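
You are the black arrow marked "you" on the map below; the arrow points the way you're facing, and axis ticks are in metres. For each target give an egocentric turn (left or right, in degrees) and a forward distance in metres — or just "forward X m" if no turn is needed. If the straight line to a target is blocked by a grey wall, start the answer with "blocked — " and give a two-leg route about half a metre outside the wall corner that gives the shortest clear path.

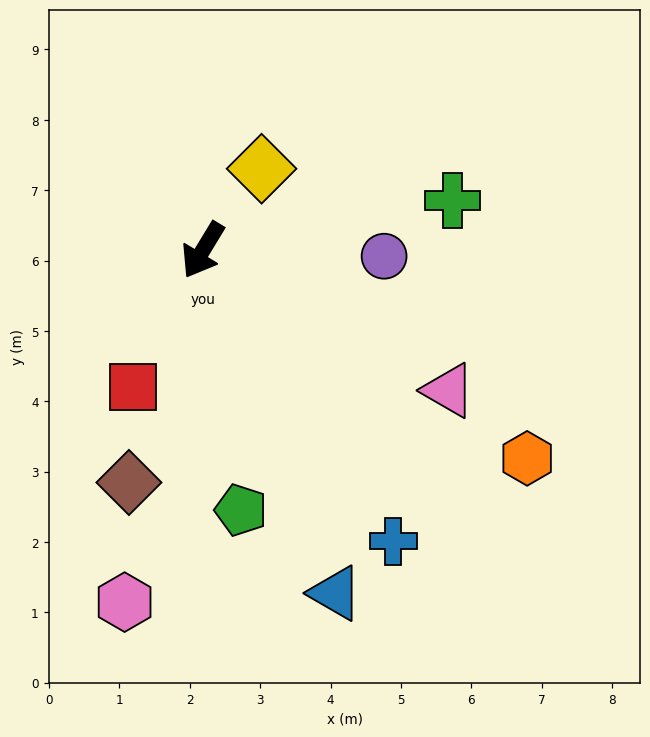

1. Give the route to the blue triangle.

turn left 52°, forward 5.2 m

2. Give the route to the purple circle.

turn left 119°, forward 2.6 m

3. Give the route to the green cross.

turn left 133°, forward 3.6 m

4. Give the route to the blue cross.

turn left 64°, forward 4.9 m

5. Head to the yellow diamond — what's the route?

turn left 176°, forward 1.4 m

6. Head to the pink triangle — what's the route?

turn left 92°, forward 4.0 m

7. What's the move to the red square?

turn left 4°, forward 2.2 m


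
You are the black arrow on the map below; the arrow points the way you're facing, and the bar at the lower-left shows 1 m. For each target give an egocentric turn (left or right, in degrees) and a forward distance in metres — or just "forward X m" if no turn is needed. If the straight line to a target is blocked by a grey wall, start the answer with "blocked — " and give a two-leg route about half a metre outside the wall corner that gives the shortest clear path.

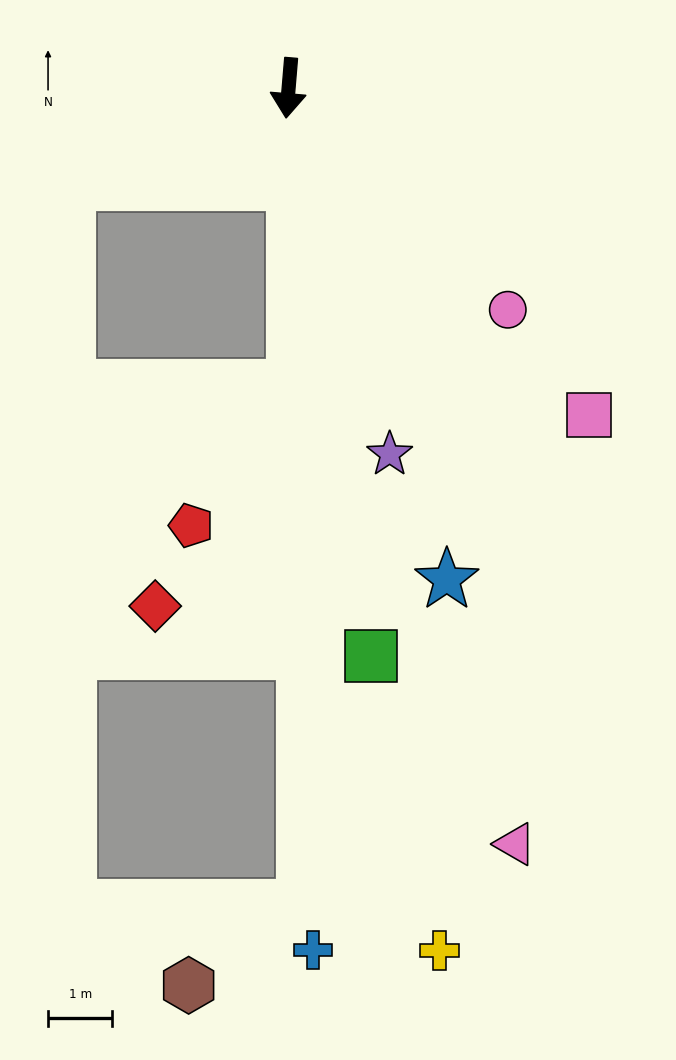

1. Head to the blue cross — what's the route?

turn left 6°, forward 13.4 m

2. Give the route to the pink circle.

turn left 49°, forward 4.9 m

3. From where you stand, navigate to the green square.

turn left 13°, forward 8.9 m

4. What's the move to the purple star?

turn left 20°, forward 5.9 m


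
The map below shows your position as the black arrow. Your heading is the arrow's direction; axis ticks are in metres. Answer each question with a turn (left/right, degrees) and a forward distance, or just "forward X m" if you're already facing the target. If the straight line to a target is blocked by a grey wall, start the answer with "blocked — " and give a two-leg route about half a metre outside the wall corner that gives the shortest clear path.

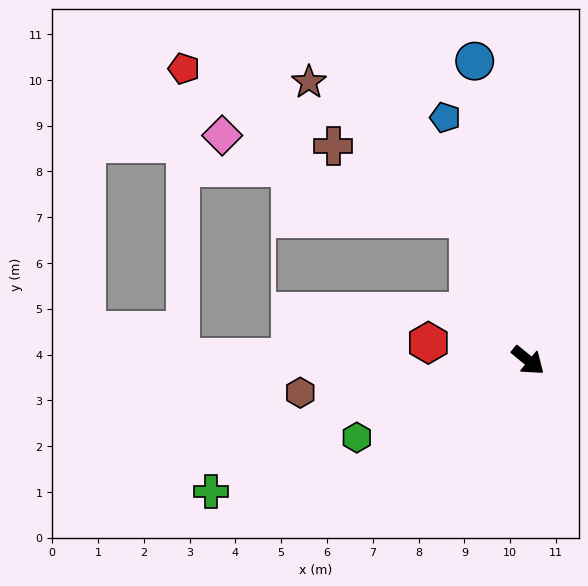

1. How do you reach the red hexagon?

turn right 151°, forward 2.2 m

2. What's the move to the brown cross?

blocked — turn left 152°, forward 3.4 m, then turn left 39°, forward 3.4 m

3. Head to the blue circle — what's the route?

turn left 140°, forward 6.6 m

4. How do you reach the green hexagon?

turn right 116°, forward 4.1 m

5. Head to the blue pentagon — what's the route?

turn left 148°, forward 5.6 m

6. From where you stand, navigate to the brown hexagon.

turn right 132°, forward 5.0 m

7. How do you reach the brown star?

blocked — turn left 152°, forward 3.4 m, then turn left 27°, forward 4.6 m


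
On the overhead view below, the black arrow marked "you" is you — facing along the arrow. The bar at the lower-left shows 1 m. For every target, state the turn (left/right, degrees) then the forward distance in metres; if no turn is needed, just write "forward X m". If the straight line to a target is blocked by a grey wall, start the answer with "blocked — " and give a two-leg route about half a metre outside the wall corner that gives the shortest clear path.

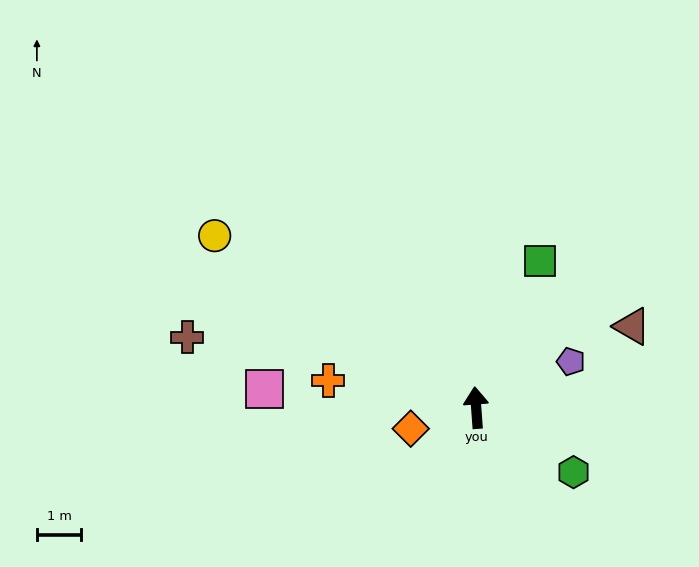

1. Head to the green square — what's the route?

turn right 28°, forward 3.6 m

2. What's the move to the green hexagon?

turn right 128°, forward 2.6 m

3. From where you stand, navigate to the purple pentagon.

turn right 68°, forward 2.4 m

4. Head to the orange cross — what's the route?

turn left 75°, forward 3.4 m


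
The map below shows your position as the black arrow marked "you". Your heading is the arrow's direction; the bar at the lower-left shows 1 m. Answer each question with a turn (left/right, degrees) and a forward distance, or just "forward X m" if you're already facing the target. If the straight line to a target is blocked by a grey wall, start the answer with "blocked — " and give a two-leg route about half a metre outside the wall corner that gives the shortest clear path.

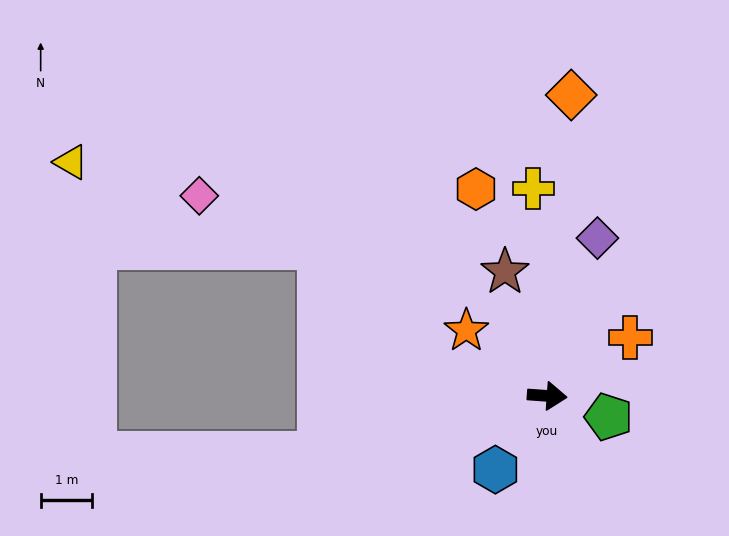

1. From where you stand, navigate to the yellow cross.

turn left 98°, forward 4.0 m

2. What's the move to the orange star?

turn left 145°, forward 2.0 m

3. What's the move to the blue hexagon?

turn right 121°, forward 1.7 m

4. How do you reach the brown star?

turn left 113°, forward 2.5 m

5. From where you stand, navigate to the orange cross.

turn left 39°, forward 2.0 m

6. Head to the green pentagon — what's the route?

turn right 15°, forward 1.3 m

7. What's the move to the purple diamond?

turn left 76°, forward 3.2 m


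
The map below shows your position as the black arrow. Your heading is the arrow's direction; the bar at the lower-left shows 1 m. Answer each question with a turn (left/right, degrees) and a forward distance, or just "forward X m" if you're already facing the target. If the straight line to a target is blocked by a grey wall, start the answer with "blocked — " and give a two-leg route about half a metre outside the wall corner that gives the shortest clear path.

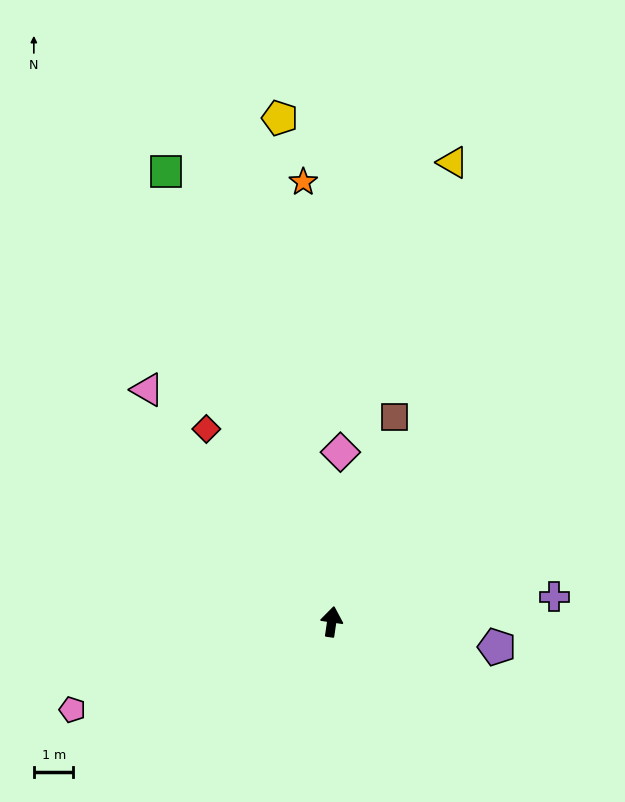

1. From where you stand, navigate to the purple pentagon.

turn right 90°, forward 4.2 m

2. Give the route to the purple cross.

turn right 75°, forward 5.7 m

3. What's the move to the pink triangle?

turn left 47°, forward 7.5 m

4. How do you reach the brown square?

turn right 9°, forward 5.4 m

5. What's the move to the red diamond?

turn left 41°, forward 5.8 m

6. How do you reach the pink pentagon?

turn left 117°, forward 6.9 m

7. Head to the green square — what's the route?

turn left 29°, forward 12.1 m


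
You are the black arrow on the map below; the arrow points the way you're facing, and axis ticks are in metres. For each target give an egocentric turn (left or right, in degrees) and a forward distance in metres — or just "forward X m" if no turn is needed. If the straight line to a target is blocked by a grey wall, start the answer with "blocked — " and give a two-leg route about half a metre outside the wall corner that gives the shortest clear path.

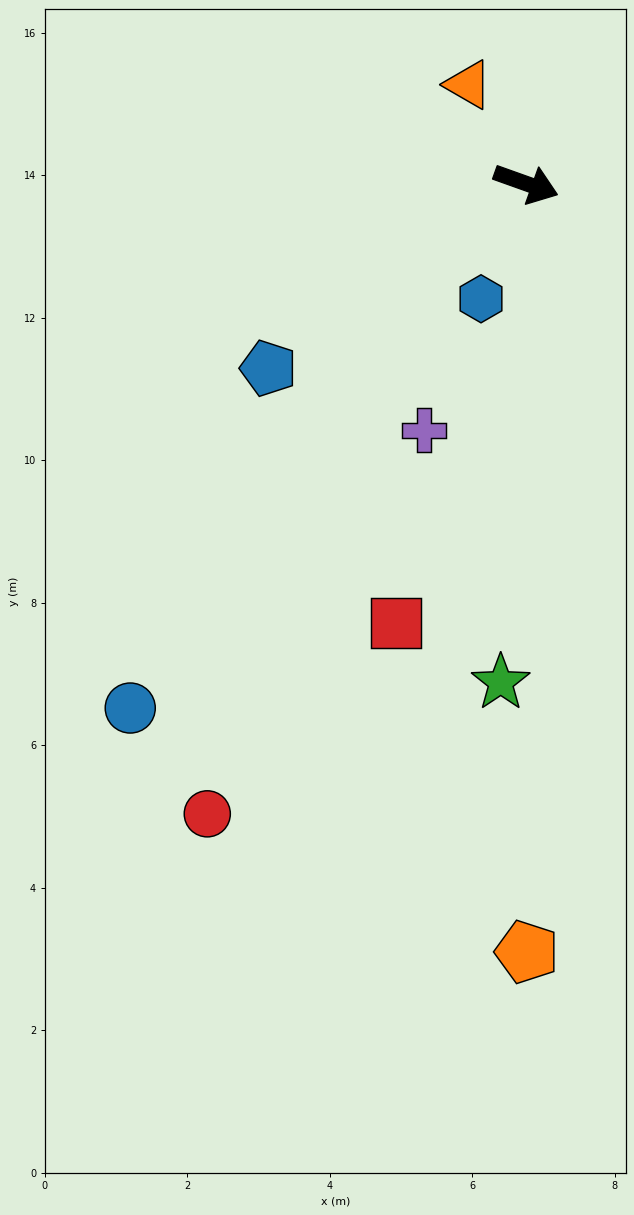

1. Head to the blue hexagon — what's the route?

turn right 92°, forward 1.7 m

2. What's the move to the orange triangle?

turn left 140°, forward 1.6 m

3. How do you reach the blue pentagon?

turn right 125°, forward 4.5 m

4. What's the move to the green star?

turn right 73°, forward 7.0 m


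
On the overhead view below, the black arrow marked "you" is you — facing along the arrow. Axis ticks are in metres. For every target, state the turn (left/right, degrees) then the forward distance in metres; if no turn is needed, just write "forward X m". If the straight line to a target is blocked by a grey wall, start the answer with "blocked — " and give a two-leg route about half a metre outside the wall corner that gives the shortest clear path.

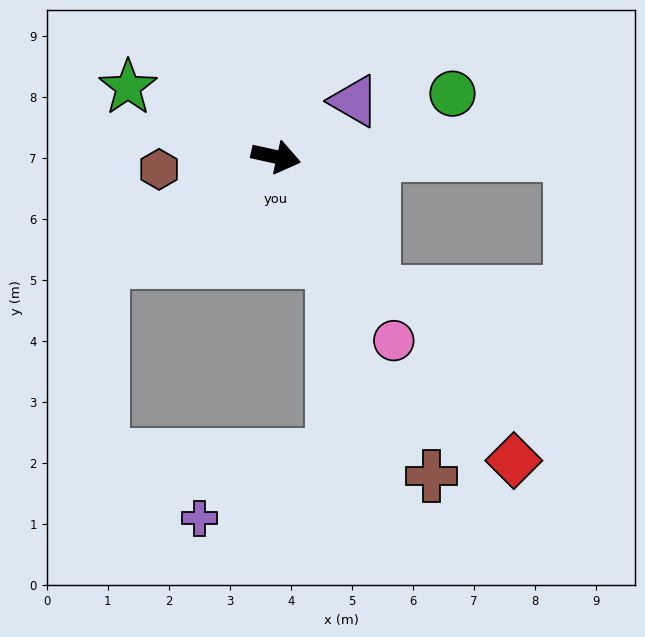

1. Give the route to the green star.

turn left 167°, forward 2.7 m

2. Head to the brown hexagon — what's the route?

turn right 161°, forward 1.9 m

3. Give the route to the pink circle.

turn right 45°, forward 3.6 m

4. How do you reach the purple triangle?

turn left 48°, forward 1.6 m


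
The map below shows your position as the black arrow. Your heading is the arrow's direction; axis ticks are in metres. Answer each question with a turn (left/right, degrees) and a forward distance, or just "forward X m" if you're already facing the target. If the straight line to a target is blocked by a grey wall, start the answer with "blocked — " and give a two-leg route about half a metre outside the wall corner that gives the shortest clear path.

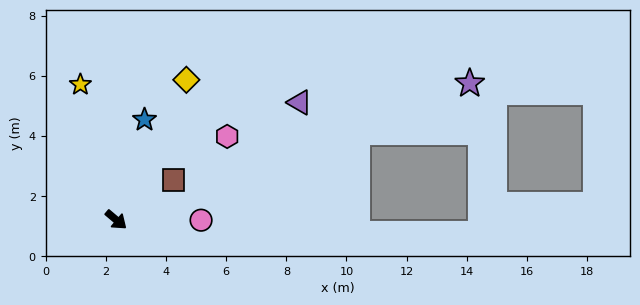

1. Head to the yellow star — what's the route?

turn left 145°, forward 4.6 m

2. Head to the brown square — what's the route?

turn left 75°, forward 2.3 m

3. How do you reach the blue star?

turn left 114°, forward 3.5 m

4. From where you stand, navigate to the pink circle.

turn left 40°, forward 2.8 m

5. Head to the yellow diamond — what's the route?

turn left 104°, forward 5.2 m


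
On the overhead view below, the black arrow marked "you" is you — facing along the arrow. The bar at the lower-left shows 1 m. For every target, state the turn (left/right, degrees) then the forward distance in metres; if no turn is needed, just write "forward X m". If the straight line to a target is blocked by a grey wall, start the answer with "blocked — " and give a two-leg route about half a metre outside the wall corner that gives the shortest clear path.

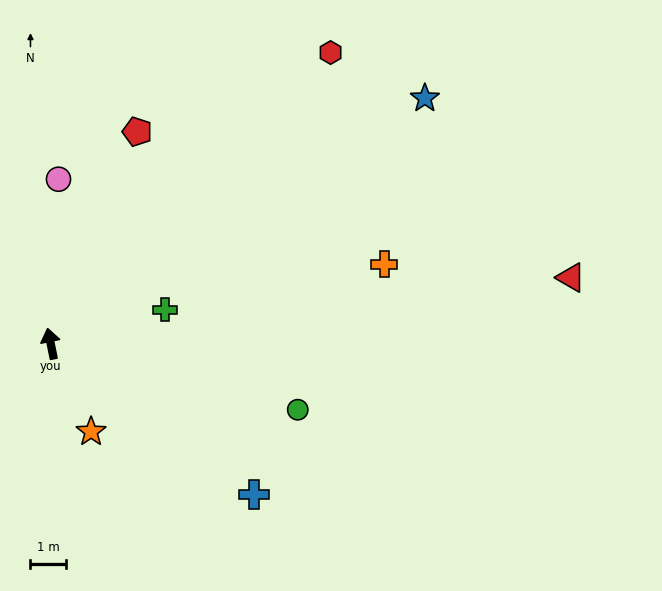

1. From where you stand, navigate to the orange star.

turn right 167°, forward 2.8 m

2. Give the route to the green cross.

turn right 85°, forward 3.4 m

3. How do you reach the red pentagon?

turn right 34°, forward 6.5 m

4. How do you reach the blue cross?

turn right 138°, forward 7.2 m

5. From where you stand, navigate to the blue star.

turn right 68°, forward 12.8 m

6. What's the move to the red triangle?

turn right 94°, forward 15.0 m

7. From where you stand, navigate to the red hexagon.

turn right 55°, forward 11.5 m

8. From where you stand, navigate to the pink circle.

turn right 14°, forward 4.7 m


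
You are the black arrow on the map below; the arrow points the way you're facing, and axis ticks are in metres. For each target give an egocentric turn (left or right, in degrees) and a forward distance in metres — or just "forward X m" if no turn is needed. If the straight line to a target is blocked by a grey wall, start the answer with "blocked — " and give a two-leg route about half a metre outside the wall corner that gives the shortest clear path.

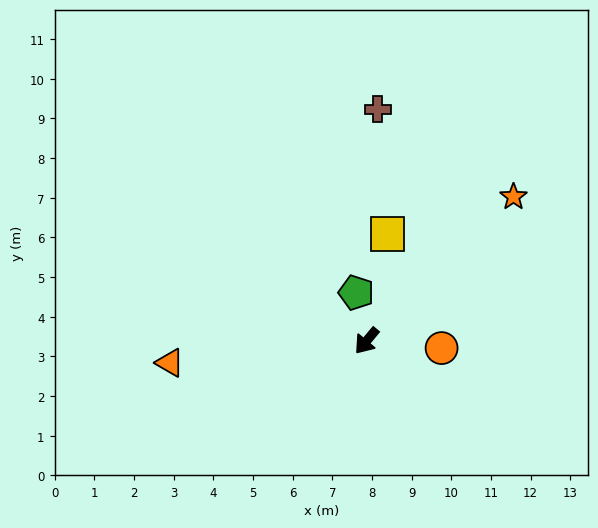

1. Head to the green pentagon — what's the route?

turn right 128°, forward 1.2 m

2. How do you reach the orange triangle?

turn right 44°, forward 5.0 m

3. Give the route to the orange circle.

turn left 124°, forward 1.9 m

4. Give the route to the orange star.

turn left 174°, forward 5.2 m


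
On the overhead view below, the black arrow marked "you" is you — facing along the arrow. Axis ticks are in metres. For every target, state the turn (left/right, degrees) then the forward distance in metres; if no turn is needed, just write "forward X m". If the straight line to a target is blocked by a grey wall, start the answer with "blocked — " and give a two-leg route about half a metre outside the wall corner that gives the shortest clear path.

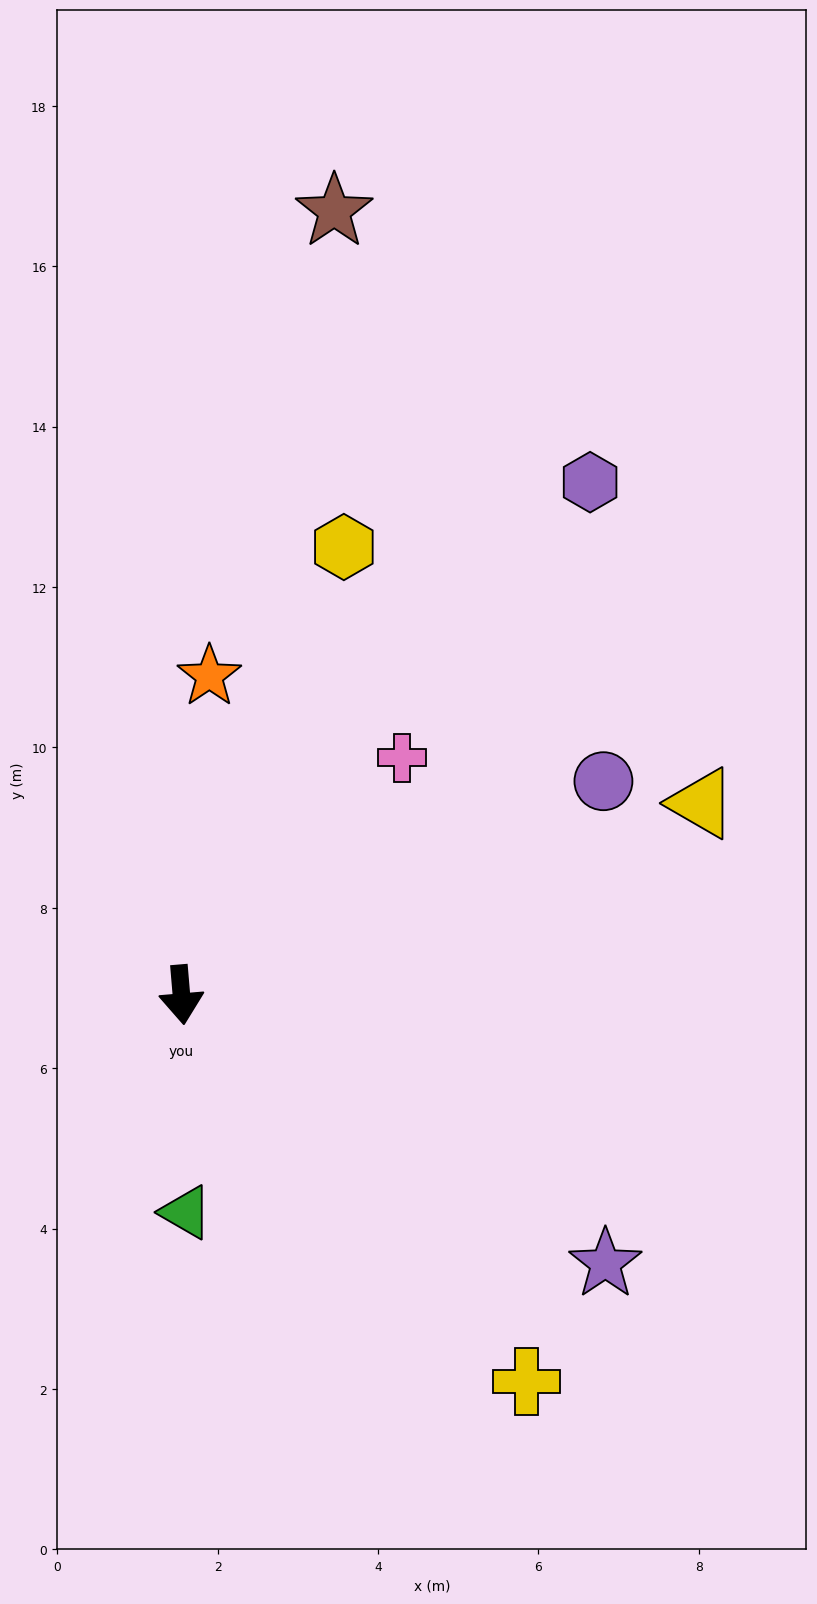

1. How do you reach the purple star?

turn left 53°, forward 6.3 m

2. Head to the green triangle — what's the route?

turn right 4°, forward 2.7 m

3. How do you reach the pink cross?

turn left 132°, forward 4.0 m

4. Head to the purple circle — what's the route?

turn left 112°, forward 5.9 m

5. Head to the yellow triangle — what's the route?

turn left 105°, forward 6.9 m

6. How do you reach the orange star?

turn left 170°, forward 4.0 m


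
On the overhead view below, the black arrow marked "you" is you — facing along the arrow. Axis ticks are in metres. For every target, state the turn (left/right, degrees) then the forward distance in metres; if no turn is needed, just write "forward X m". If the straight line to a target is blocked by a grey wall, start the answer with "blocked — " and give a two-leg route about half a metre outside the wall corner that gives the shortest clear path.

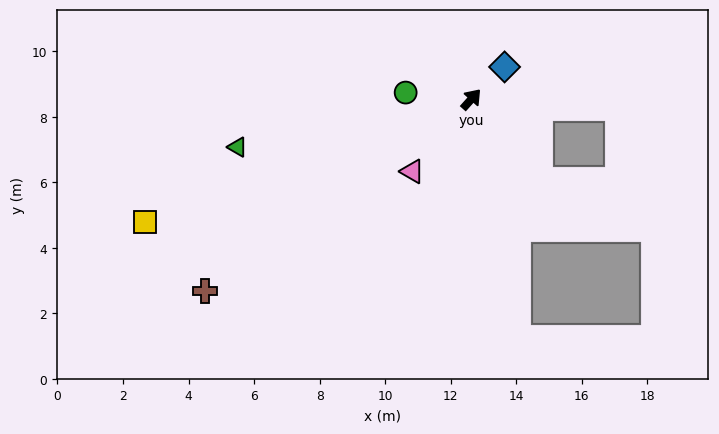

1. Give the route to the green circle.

turn left 126°, forward 2.0 m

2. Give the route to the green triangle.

turn left 143°, forward 7.3 m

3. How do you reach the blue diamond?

turn right 4°, forward 1.4 m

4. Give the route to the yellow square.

turn left 152°, forward 10.6 m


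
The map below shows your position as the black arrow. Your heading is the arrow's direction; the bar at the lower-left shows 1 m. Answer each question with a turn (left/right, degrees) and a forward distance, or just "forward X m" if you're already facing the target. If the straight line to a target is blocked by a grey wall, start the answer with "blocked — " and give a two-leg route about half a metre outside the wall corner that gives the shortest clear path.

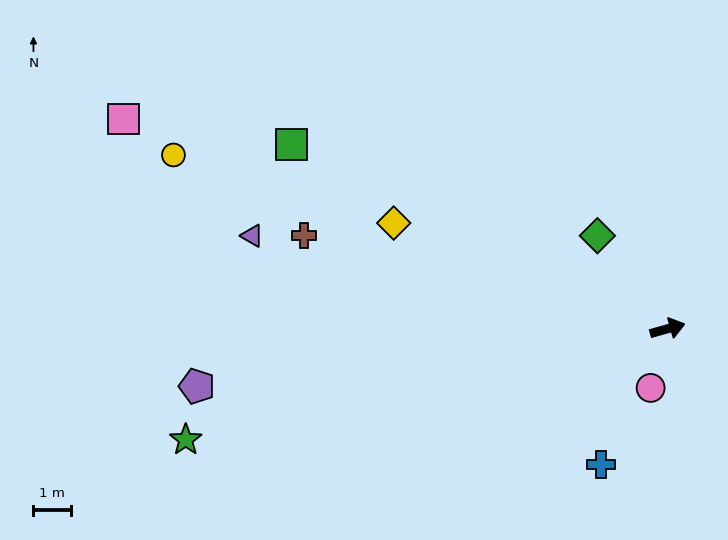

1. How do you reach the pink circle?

turn right 122°, forward 1.6 m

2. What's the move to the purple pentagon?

turn left 171°, forward 12.6 m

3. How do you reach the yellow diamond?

turn left 143°, forward 7.8 m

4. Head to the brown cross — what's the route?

turn left 150°, forward 9.9 m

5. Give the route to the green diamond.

turn left 111°, forward 3.1 m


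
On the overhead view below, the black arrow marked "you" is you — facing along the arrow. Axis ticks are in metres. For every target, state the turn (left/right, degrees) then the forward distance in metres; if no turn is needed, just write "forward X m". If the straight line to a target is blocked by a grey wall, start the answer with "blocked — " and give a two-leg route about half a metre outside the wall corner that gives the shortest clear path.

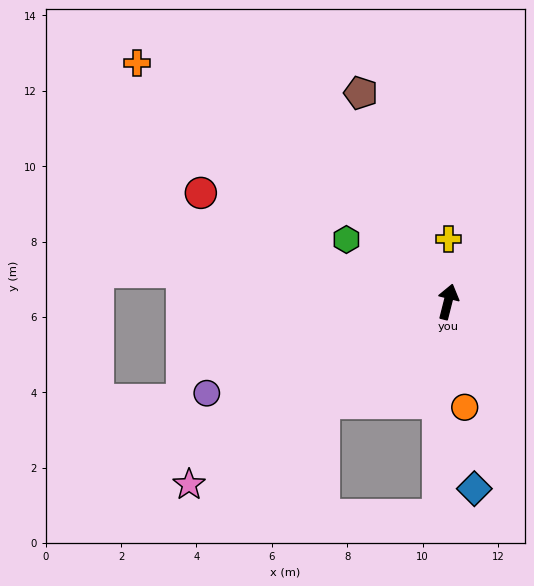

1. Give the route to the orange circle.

turn right 157°, forward 2.8 m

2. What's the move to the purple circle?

turn left 125°, forward 6.8 m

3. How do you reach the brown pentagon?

turn left 37°, forward 6.0 m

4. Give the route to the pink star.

turn left 139°, forward 8.4 m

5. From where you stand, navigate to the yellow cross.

turn left 14°, forward 1.7 m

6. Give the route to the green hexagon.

turn left 73°, forward 3.2 m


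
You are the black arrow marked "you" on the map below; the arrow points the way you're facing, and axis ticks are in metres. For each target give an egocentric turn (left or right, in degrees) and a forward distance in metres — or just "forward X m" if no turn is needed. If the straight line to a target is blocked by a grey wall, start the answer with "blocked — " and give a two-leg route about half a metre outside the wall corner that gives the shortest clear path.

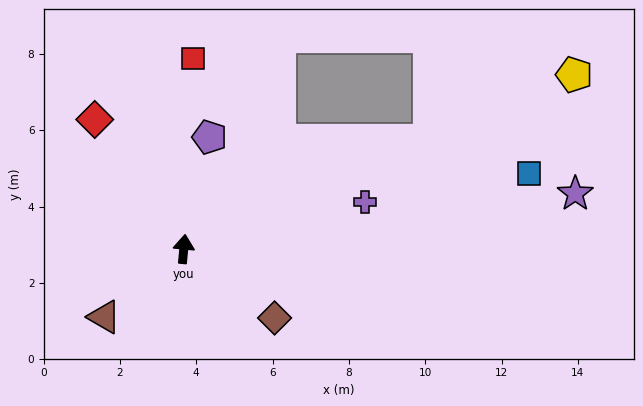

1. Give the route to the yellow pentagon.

turn right 61°, forward 11.2 m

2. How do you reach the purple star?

turn right 77°, forward 10.4 m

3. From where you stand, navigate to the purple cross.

turn right 70°, forward 4.9 m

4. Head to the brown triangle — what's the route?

turn left 136°, forward 2.7 m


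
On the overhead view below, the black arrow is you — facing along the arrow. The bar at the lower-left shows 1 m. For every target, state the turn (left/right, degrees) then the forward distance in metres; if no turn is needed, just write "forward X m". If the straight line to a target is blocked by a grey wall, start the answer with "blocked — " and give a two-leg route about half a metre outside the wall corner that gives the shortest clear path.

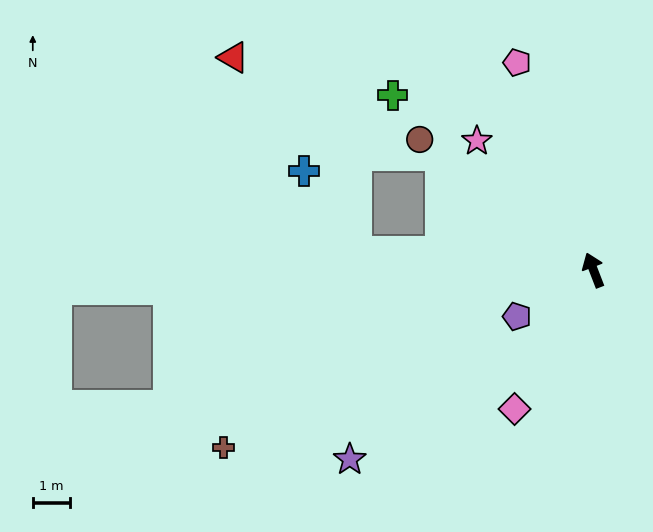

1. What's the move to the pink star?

turn left 21°, forward 4.6 m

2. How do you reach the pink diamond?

turn left 129°, forward 4.2 m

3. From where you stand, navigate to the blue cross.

blocked — turn left 65°, forward 6.3 m, then turn right 53°, forward 2.6 m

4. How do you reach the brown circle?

turn left 32°, forward 5.8 m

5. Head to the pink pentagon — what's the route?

forward 5.9 m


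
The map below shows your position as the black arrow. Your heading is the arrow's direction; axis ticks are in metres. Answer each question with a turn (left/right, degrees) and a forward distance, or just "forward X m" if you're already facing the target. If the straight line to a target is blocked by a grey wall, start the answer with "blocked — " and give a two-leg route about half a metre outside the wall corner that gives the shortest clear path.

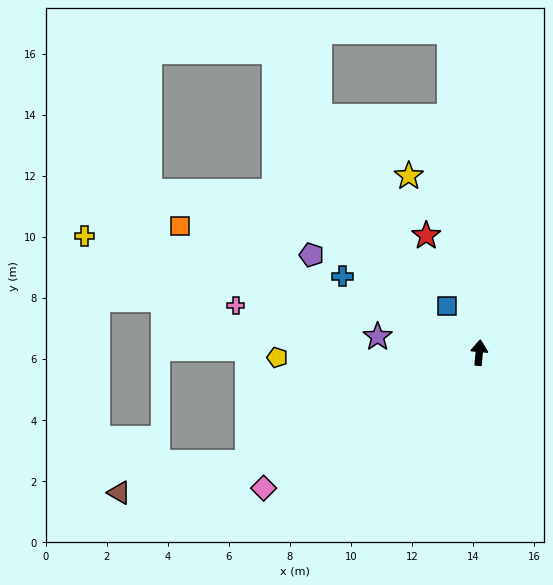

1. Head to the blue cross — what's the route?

turn left 66°, forward 5.1 m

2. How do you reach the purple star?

turn left 86°, forward 3.4 m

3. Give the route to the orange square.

turn left 72°, forward 10.6 m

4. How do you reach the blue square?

turn left 40°, forward 1.9 m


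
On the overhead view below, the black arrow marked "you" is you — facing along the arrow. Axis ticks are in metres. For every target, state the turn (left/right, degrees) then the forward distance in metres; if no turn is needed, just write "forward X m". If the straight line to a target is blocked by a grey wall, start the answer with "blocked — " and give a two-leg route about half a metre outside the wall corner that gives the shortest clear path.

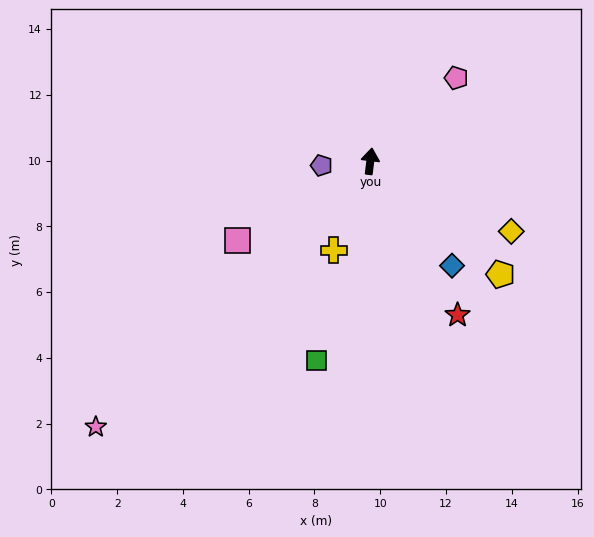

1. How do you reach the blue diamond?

turn right 135°, forward 4.0 m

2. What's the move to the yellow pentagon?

turn right 124°, forward 5.2 m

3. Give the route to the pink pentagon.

turn right 39°, forward 3.6 m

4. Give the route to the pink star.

turn left 141°, forward 11.6 m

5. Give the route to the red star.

turn right 143°, forward 5.4 m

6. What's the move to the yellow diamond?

turn right 109°, forward 4.8 m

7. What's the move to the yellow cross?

turn left 165°, forward 2.9 m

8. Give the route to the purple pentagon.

turn left 102°, forward 1.5 m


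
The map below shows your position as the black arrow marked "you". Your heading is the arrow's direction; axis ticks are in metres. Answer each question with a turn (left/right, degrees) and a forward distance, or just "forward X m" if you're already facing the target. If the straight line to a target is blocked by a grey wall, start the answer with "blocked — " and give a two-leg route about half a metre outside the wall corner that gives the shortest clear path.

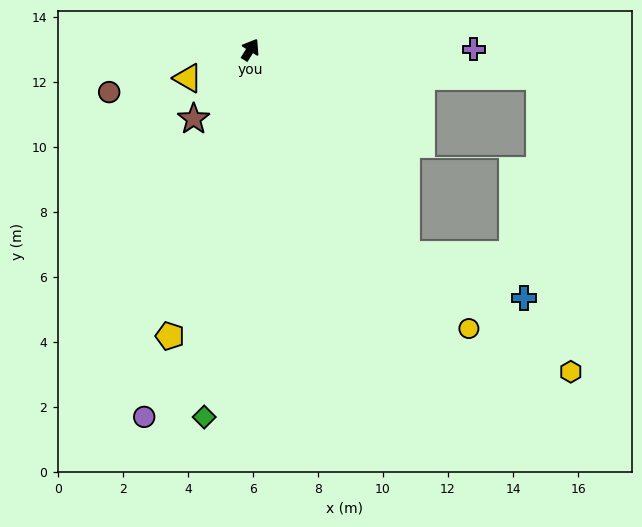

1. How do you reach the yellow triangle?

turn left 146°, forward 2.1 m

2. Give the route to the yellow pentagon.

turn right 164°, forward 9.2 m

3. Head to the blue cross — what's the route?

blocked — turn right 111°, forward 7.9 m, then turn left 32°, forward 3.9 m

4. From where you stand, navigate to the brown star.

turn left 173°, forward 2.8 m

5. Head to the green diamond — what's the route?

turn right 155°, forward 11.4 m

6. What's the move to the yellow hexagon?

blocked — turn right 111°, forward 7.9 m, then turn left 17°, forward 6.2 m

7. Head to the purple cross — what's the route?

turn right 58°, forward 6.9 m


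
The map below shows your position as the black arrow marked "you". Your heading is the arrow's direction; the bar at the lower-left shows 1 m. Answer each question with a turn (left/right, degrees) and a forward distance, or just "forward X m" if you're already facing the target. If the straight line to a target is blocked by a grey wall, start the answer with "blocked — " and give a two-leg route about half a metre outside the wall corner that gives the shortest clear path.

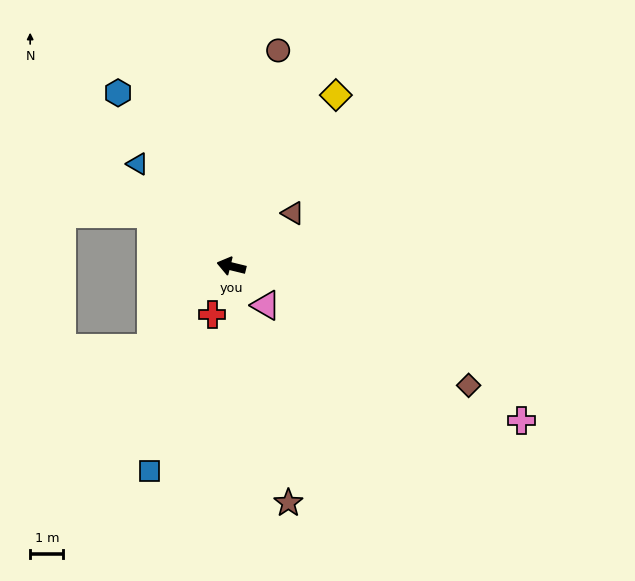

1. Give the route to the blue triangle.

turn right 34°, forward 4.2 m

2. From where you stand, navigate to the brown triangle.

turn right 125°, forward 2.4 m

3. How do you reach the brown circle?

turn right 88°, forward 6.6 m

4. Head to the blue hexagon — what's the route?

turn right 43°, forward 6.2 m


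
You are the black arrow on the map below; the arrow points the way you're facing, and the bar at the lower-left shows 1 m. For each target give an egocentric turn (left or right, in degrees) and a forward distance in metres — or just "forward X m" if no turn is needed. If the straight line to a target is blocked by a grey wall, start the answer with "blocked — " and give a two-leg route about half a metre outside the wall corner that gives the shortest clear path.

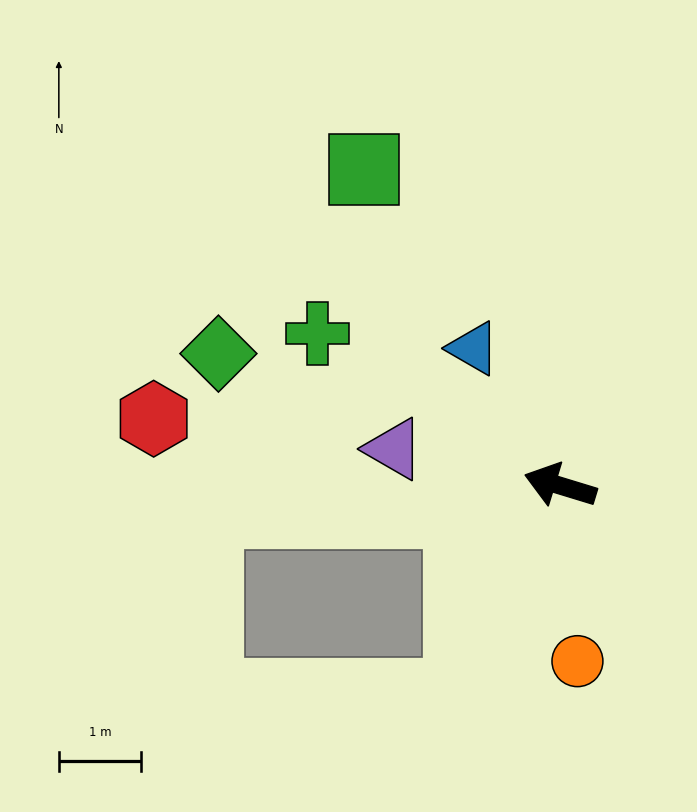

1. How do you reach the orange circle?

turn left 113°, forward 2.1 m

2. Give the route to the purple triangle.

turn left 5°, forward 2.1 m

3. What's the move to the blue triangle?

turn right 41°, forward 2.0 m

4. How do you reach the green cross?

turn right 15°, forward 3.5 m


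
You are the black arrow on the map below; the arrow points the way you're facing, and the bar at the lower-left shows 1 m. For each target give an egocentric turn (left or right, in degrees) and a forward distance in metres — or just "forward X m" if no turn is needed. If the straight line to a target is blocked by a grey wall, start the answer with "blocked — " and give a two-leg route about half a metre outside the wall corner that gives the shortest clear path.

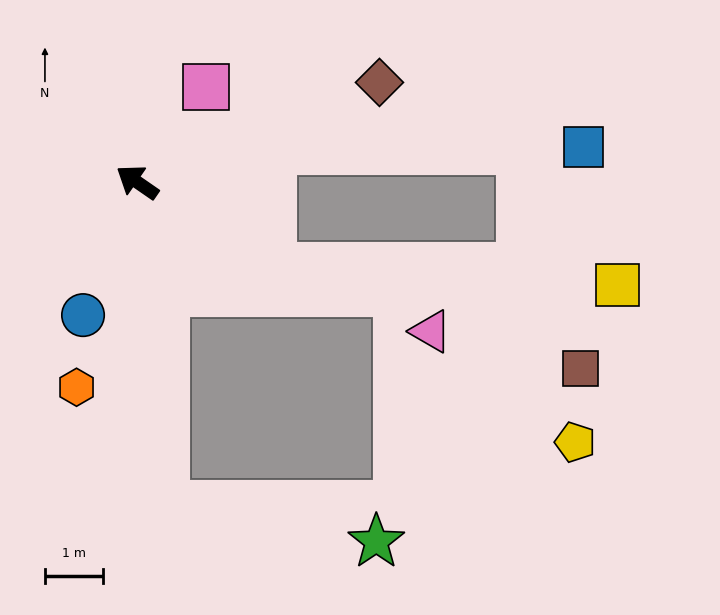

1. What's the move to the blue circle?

turn left 102°, forward 2.5 m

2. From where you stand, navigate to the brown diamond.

turn right 123°, forward 4.5 m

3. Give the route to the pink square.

turn right 91°, forward 2.0 m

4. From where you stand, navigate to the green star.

blocked — turn left 130°, forward 5.6 m, then turn left 75°, forward 3.7 m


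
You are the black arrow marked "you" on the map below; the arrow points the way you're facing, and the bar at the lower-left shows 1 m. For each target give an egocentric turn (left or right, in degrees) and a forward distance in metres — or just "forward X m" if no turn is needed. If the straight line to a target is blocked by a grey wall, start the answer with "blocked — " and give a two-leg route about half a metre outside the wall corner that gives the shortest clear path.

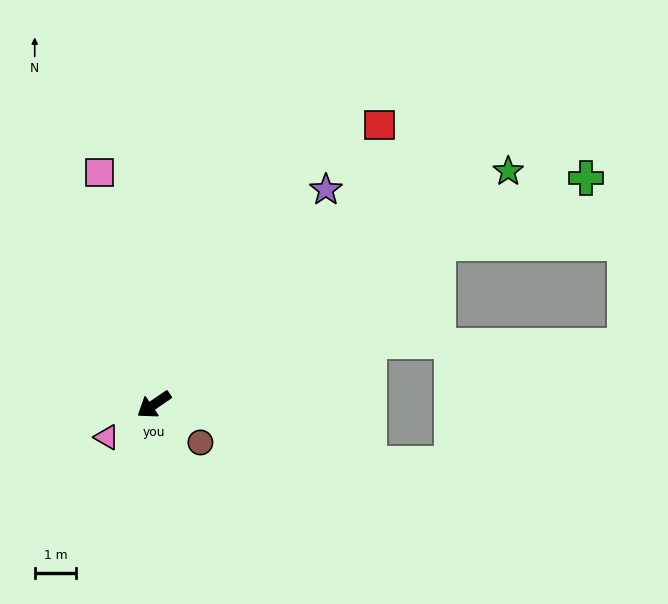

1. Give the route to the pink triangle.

forward 1.4 m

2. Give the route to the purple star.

turn right 163°, forward 6.6 m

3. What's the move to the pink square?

turn right 111°, forward 5.8 m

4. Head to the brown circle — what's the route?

turn left 106°, forward 1.4 m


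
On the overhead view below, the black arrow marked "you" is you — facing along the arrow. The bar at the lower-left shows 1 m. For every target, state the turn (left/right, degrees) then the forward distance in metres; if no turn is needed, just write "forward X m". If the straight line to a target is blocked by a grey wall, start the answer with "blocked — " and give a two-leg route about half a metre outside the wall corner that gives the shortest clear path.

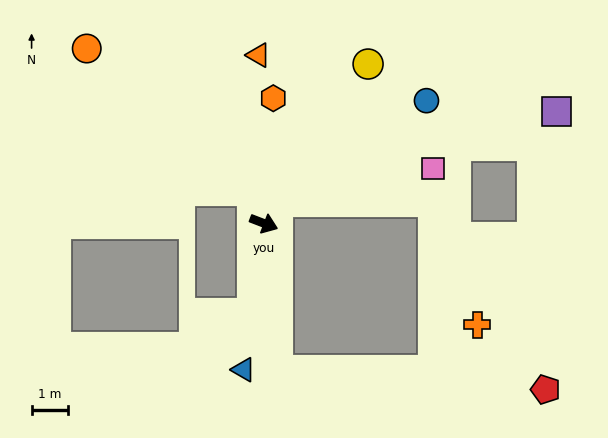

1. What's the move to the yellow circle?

turn left 78°, forward 5.2 m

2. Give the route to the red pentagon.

blocked — turn right 64°, forward 4.1 m, then turn left 81°, forward 7.4 m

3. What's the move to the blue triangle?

turn right 77°, forward 4.1 m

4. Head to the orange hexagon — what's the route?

turn left 107°, forward 3.4 m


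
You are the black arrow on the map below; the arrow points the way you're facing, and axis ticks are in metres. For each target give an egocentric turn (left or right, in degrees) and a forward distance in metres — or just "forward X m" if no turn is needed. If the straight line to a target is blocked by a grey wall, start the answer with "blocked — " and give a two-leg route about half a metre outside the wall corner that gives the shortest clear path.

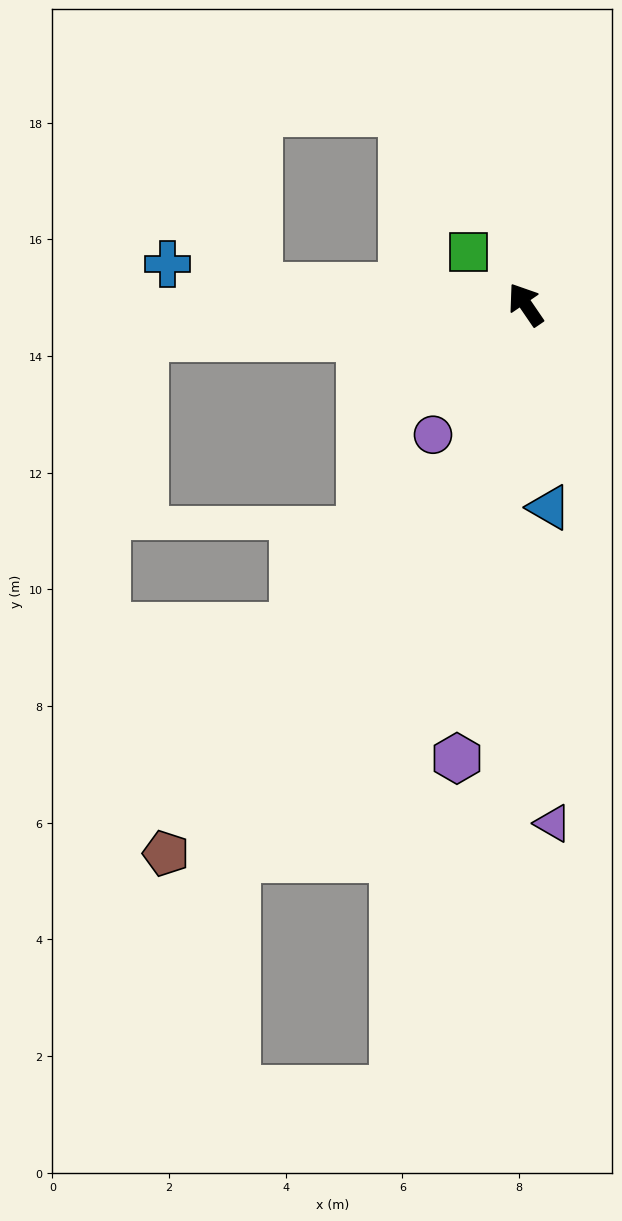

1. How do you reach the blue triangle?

turn left 152°, forward 3.5 m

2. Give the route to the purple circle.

turn left 110°, forward 2.7 m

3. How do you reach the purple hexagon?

turn left 137°, forward 7.9 m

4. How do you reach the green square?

turn left 13°, forward 1.3 m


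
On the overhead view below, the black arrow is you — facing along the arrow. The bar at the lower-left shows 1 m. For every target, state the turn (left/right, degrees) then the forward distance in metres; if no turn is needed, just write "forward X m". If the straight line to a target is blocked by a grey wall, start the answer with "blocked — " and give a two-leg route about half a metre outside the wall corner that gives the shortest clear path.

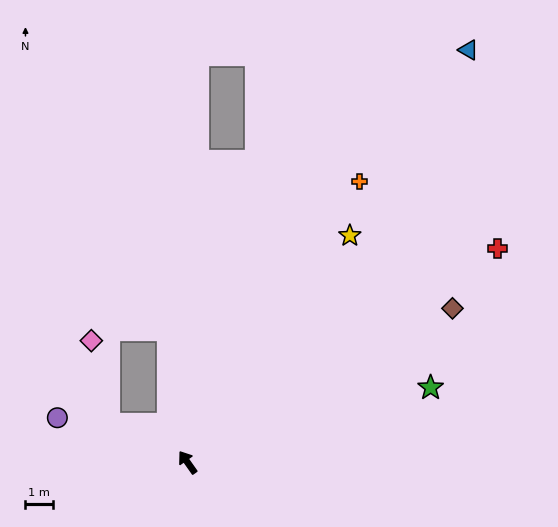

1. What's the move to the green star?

turn right 108°, forward 9.3 m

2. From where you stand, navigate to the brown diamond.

turn right 95°, forward 11.2 m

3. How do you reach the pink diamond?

blocked — turn left 29°, forward 3.2 m, then turn right 53°, forward 3.1 m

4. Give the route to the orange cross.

turn right 67°, forward 12.1 m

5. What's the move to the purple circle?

turn left 36°, forward 5.0 m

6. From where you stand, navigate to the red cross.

turn right 91°, forward 13.8 m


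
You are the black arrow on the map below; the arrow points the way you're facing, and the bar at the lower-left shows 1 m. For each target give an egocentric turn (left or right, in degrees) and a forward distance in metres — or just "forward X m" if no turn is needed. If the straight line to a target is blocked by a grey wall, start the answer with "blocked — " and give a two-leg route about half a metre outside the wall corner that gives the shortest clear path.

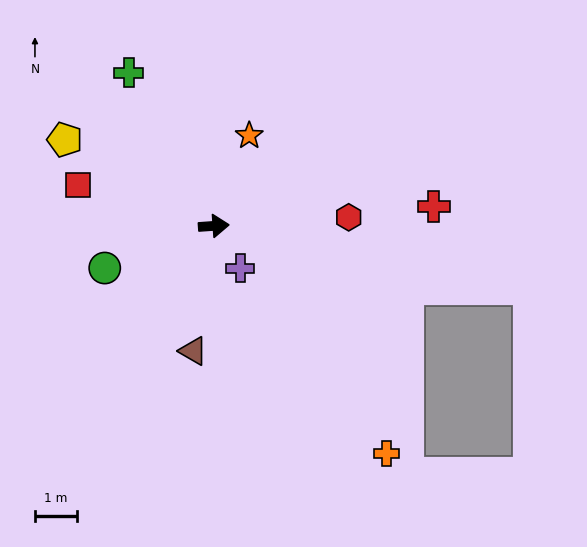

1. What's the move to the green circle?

turn right 163°, forward 2.8 m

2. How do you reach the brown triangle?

turn right 103°, forward 3.0 m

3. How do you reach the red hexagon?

forward 3.2 m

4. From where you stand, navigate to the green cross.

turn left 115°, forward 4.2 m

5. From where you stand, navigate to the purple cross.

turn right 62°, forward 1.2 m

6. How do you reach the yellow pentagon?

turn left 146°, forward 4.1 m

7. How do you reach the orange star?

turn left 65°, forward 2.3 m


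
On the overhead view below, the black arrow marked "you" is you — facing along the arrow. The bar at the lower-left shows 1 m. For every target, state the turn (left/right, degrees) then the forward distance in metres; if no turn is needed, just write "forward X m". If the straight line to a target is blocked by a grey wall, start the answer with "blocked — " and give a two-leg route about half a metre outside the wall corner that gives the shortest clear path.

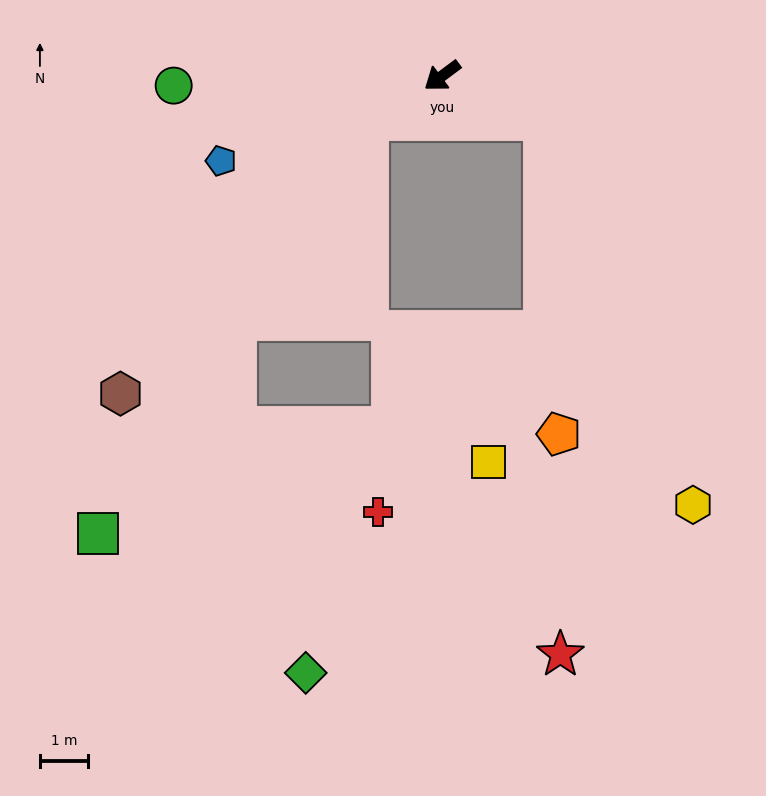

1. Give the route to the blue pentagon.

turn right 16°, forward 4.9 m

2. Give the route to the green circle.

turn right 35°, forward 5.6 m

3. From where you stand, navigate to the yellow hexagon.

blocked — turn left 120°, forward 2.3 m, then turn right 45°, forward 8.6 m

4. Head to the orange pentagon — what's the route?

blocked — turn left 120°, forward 2.3 m, then turn right 64°, forward 6.5 m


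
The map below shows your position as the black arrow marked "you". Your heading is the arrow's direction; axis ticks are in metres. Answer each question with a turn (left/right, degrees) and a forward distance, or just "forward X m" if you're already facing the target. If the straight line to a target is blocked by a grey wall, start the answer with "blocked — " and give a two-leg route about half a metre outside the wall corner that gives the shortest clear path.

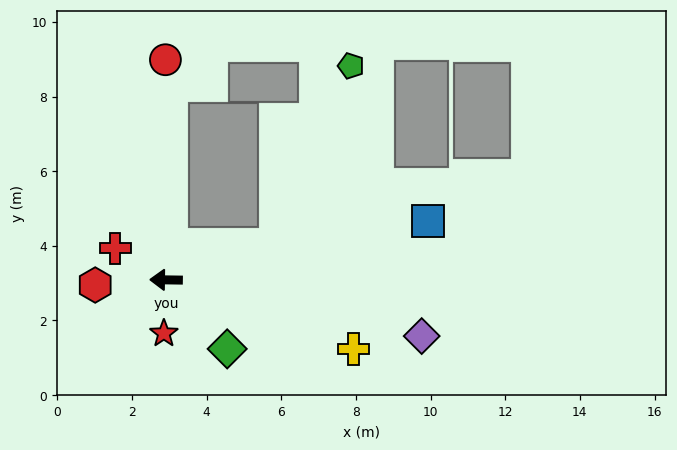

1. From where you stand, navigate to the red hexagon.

turn left 5°, forward 1.9 m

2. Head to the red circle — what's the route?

turn right 89°, forward 5.9 m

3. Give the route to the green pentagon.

blocked — turn right 161°, forward 3.1 m, then turn left 49°, forward 5.2 m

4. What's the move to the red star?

turn left 89°, forward 1.4 m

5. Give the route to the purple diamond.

turn left 168°, forward 7.0 m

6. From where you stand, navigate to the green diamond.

turn left 132°, forward 2.5 m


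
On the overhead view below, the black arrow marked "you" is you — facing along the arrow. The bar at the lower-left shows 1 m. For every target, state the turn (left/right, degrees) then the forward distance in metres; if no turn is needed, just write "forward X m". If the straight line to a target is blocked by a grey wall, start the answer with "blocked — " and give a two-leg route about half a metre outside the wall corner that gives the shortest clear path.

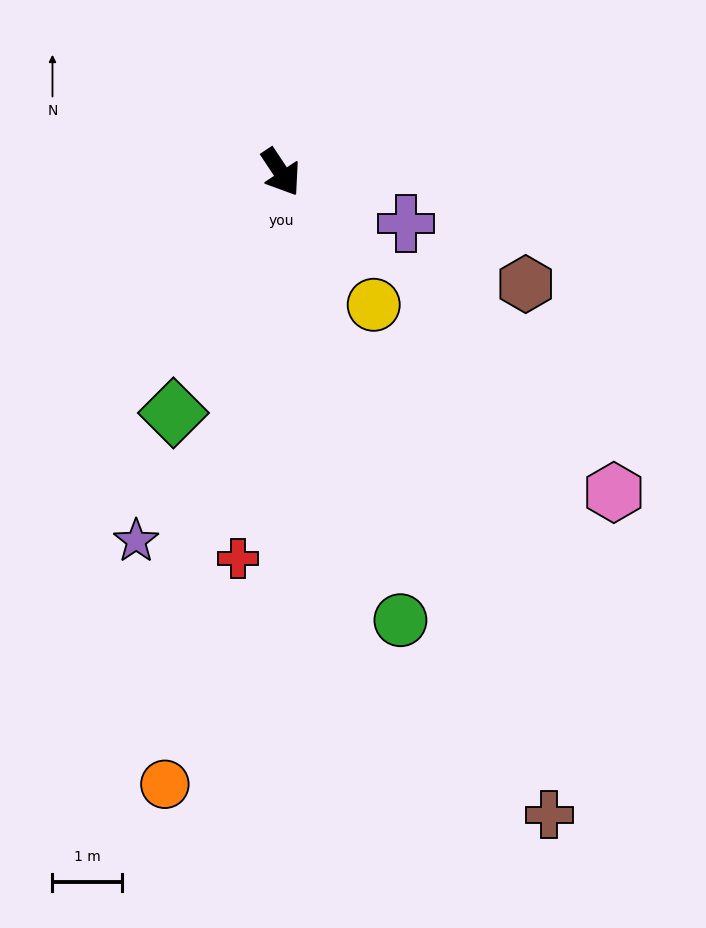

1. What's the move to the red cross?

turn right 40°, forward 5.6 m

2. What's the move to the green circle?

turn right 19°, forward 6.7 m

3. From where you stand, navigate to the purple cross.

turn left 34°, forward 2.0 m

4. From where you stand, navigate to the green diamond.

turn right 58°, forward 3.8 m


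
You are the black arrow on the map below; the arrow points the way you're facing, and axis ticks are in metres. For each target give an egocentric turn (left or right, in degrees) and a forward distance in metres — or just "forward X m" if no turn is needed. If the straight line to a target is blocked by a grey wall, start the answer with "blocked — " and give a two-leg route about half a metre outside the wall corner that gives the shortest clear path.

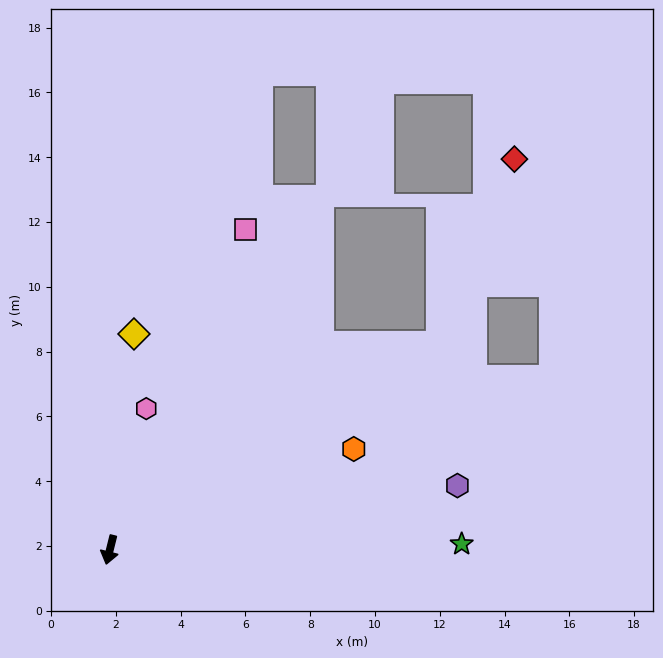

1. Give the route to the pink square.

turn left 171°, forward 10.8 m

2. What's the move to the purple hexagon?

turn left 114°, forward 10.9 m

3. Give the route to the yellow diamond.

turn right 172°, forward 6.7 m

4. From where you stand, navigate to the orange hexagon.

turn left 126°, forward 8.2 m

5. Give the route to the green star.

turn left 105°, forward 10.9 m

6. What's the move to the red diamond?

blocked — turn left 136°, forward 12.0 m, then turn left 36°, forward 6.2 m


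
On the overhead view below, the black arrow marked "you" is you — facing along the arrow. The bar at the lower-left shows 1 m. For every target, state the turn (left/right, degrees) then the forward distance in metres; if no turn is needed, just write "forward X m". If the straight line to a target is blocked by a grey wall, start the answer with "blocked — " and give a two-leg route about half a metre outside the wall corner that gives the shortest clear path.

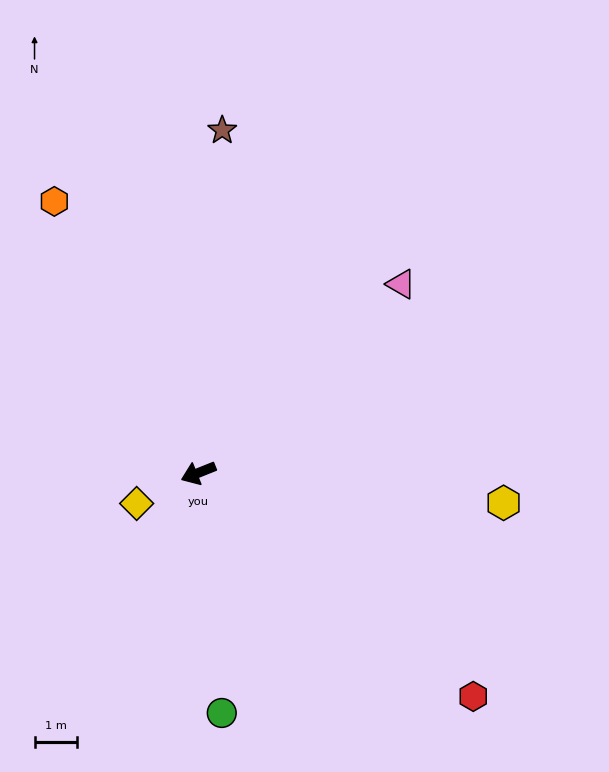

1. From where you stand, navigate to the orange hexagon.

turn right 84°, forward 7.2 m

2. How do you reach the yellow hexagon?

turn left 153°, forward 7.2 m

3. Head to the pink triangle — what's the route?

turn right 159°, forward 6.5 m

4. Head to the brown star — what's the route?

turn right 116°, forward 8.1 m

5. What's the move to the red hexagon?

turn left 119°, forward 8.3 m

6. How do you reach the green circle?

turn left 74°, forward 5.7 m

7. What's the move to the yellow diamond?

turn left 5°, forward 1.6 m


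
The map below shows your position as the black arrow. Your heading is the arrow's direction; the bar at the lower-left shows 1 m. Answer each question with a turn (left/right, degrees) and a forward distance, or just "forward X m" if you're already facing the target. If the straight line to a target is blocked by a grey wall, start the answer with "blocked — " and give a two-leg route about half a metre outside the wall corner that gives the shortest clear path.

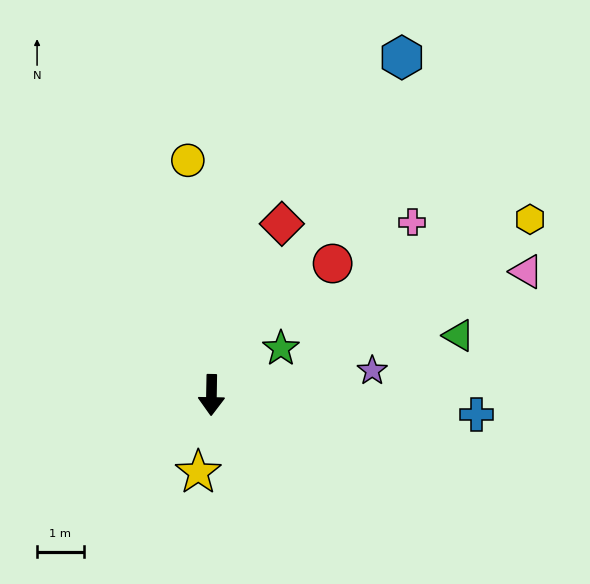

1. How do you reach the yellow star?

turn right 9°, forward 1.7 m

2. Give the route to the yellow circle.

turn right 173°, forward 5.1 m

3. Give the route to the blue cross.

turn left 87°, forward 5.7 m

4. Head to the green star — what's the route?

turn left 125°, forward 1.8 m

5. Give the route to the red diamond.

turn left 159°, forward 4.0 m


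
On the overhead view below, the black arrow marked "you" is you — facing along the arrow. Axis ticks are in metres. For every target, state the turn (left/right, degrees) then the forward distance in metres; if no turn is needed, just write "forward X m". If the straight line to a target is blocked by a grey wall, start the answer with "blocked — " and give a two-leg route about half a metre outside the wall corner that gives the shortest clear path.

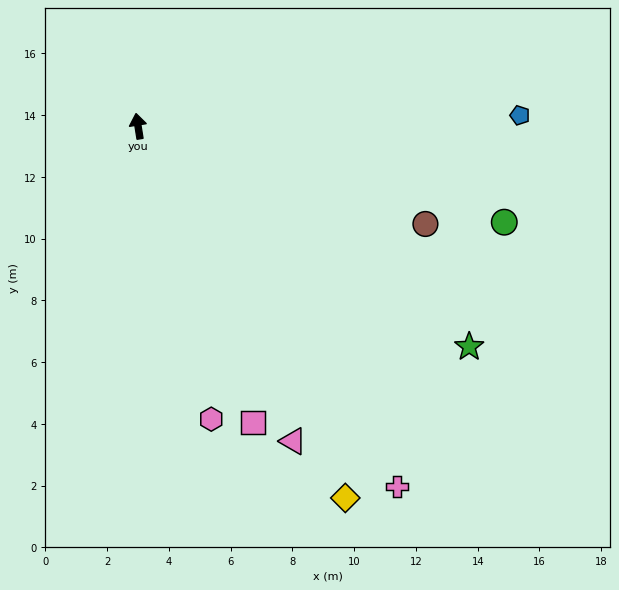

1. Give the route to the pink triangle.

turn right 163°, forward 11.4 m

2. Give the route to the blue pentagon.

turn right 97°, forward 12.4 m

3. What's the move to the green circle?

turn right 114°, forward 12.3 m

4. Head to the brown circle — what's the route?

turn right 118°, forward 9.8 m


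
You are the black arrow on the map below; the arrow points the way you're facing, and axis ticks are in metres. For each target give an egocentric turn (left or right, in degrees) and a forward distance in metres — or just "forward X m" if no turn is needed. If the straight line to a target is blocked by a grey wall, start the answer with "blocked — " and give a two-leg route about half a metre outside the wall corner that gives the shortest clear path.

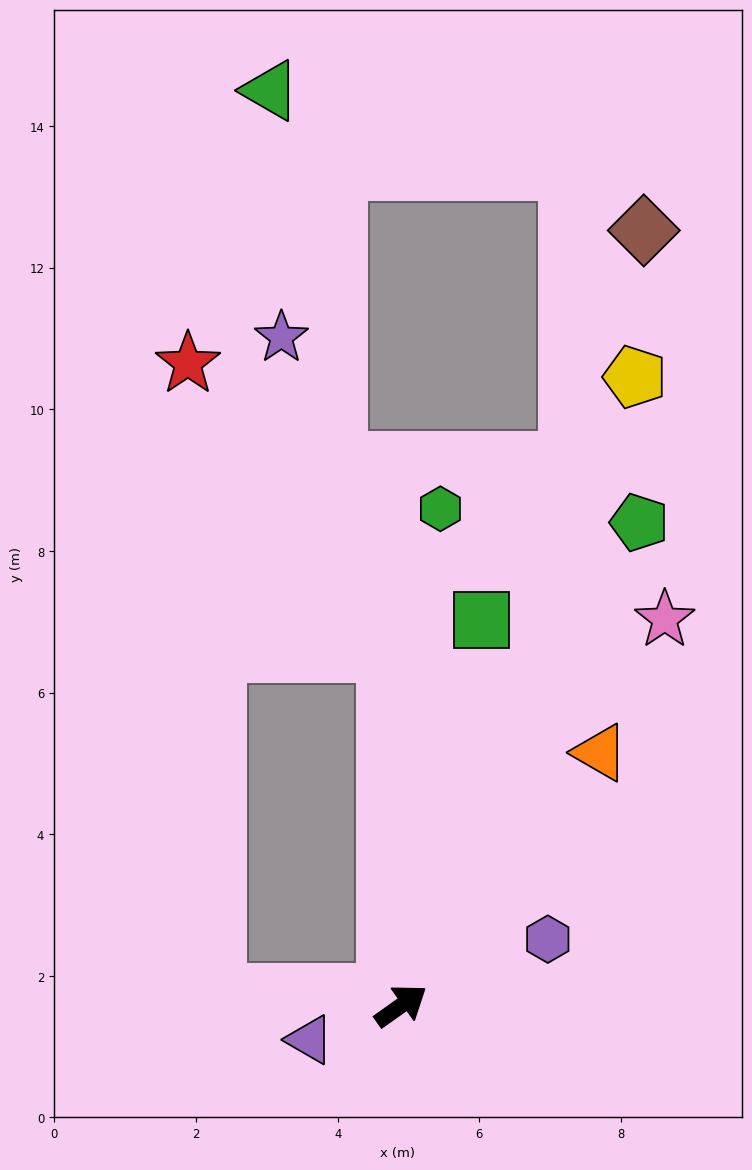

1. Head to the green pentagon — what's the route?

turn left 28°, forward 7.6 m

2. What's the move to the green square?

turn left 43°, forward 5.6 m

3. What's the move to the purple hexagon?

turn right 11°, forward 2.3 m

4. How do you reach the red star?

blocked — turn left 57°, forward 5.0 m, then turn left 32°, forward 4.9 m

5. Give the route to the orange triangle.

turn left 16°, forward 4.5 m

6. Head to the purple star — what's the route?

blocked — turn left 57°, forward 5.0 m, then turn left 16°, forward 4.7 m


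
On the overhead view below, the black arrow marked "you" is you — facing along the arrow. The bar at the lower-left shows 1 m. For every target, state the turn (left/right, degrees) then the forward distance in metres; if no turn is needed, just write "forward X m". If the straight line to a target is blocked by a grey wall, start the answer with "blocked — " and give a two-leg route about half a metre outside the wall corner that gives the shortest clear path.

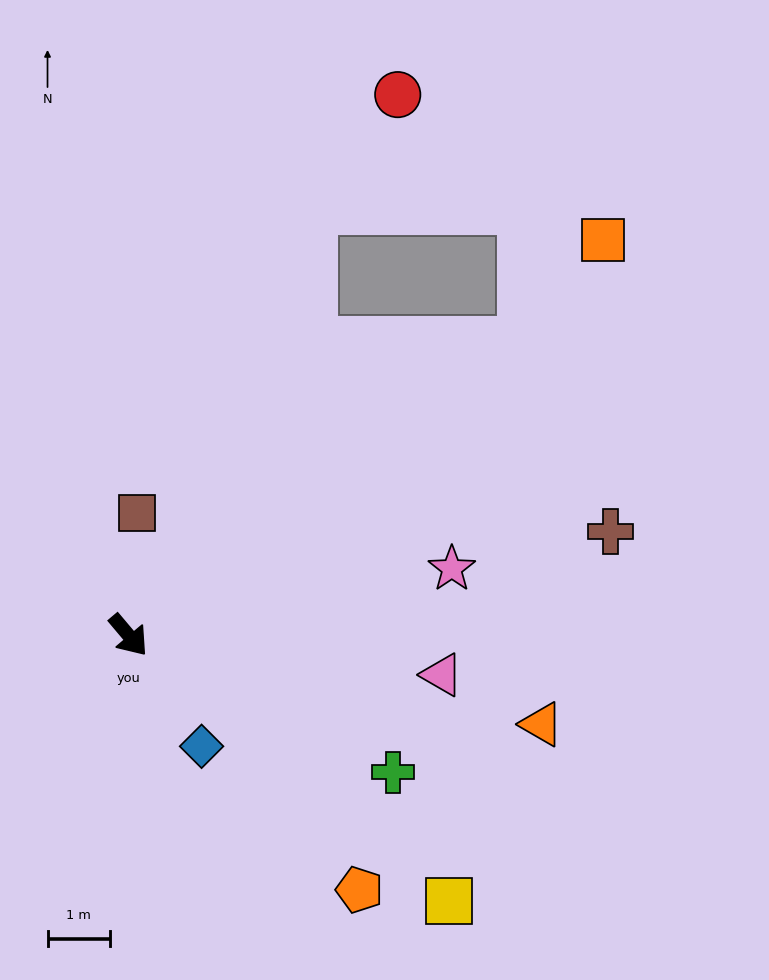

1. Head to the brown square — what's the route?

turn left 136°, forward 2.0 m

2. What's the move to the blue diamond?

turn right 7°, forward 2.1 m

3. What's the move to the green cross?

turn left 22°, forward 4.8 m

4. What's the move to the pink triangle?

turn left 43°, forward 5.1 m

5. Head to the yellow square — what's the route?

turn left 10°, forward 6.7 m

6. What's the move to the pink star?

turn left 61°, forward 5.3 m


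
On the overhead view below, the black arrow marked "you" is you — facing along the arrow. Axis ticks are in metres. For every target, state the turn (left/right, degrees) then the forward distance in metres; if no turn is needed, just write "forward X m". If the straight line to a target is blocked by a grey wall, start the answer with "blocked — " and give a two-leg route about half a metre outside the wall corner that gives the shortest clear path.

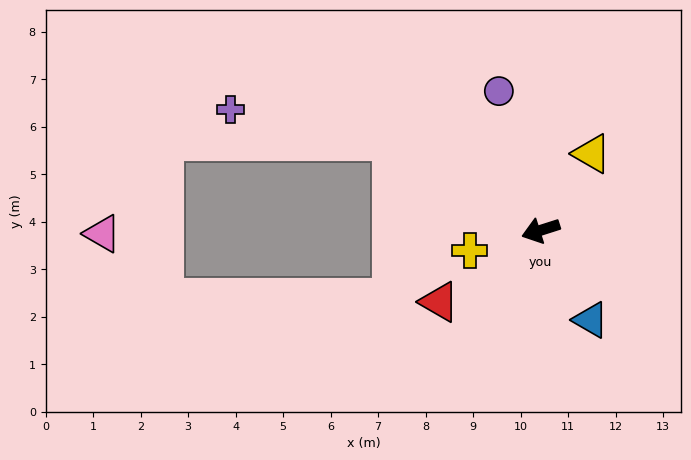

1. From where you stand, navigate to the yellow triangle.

turn right 141°, forward 1.9 m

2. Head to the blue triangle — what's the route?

turn left 101°, forward 2.2 m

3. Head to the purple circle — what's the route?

turn right 91°, forward 3.1 m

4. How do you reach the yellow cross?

forward 1.6 m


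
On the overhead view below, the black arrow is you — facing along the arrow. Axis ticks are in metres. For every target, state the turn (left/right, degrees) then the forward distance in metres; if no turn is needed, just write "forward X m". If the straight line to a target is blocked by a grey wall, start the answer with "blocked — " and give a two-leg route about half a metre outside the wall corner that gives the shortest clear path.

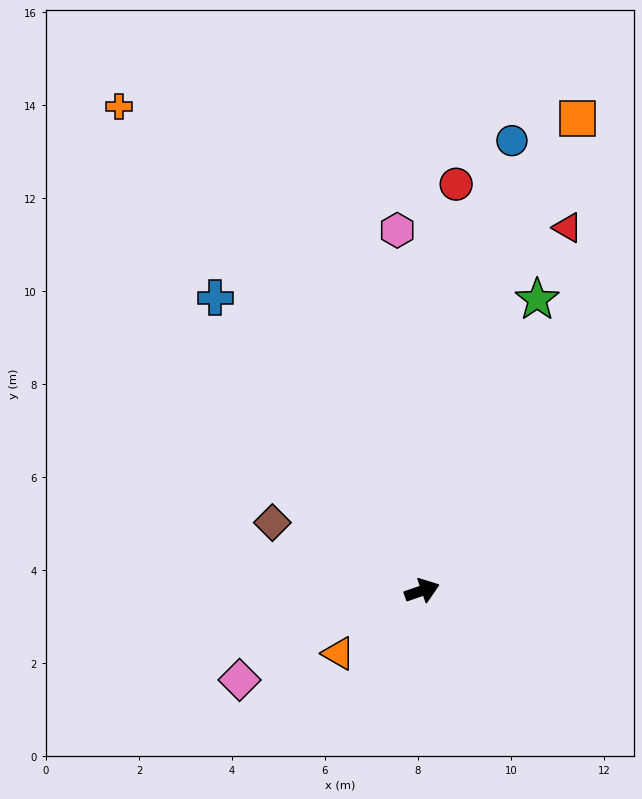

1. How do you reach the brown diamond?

turn left 136°, forward 3.5 m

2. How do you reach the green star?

turn left 49°, forward 6.7 m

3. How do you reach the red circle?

turn left 66°, forward 8.8 m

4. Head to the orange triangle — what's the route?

turn right 162°, forward 2.2 m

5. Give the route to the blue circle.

turn left 60°, forward 9.9 m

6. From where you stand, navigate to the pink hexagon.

turn left 75°, forward 7.8 m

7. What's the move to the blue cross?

turn left 106°, forward 7.7 m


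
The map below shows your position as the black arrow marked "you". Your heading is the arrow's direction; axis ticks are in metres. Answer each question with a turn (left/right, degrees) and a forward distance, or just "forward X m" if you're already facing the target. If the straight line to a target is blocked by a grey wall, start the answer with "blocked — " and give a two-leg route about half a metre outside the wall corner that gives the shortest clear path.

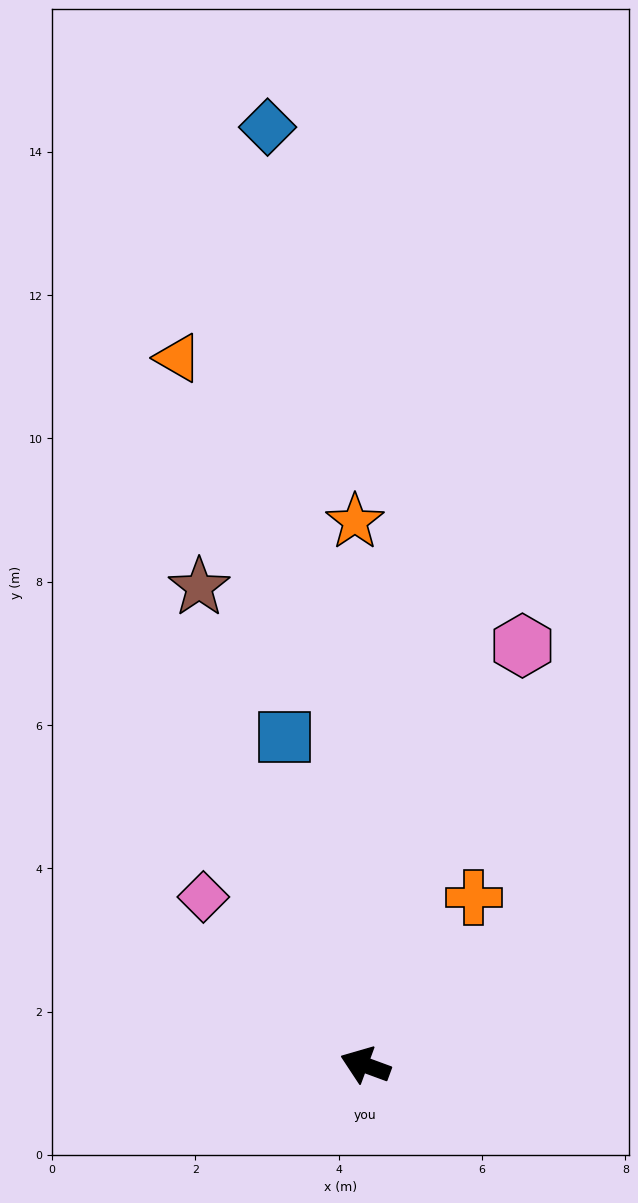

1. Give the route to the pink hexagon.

turn right 90°, forward 6.3 m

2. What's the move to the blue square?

turn right 56°, forward 4.7 m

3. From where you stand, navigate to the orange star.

turn right 69°, forward 7.6 m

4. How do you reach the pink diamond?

turn right 26°, forward 3.3 m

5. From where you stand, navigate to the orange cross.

turn right 103°, forward 2.8 m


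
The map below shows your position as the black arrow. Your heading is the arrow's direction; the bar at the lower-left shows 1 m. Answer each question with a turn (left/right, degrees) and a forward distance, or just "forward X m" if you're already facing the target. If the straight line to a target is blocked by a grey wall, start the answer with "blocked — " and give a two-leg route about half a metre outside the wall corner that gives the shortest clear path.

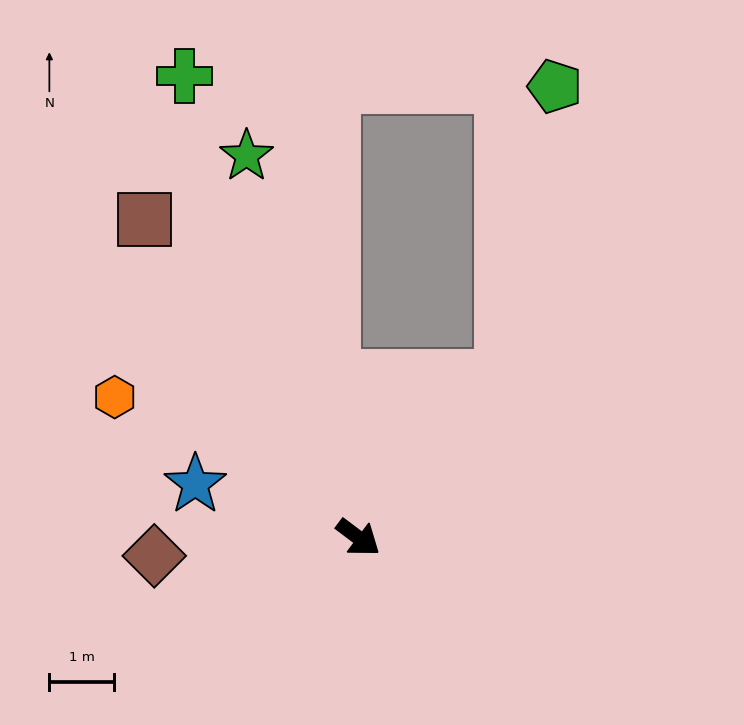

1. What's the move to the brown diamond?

turn right 138°, forward 3.2 m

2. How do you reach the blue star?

turn right 161°, forward 2.7 m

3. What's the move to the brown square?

turn left 161°, forward 5.9 m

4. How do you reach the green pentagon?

blocked — turn left 85°, forward 3.3 m, then turn left 32°, forward 4.6 m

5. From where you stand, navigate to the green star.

turn left 143°, forward 6.2 m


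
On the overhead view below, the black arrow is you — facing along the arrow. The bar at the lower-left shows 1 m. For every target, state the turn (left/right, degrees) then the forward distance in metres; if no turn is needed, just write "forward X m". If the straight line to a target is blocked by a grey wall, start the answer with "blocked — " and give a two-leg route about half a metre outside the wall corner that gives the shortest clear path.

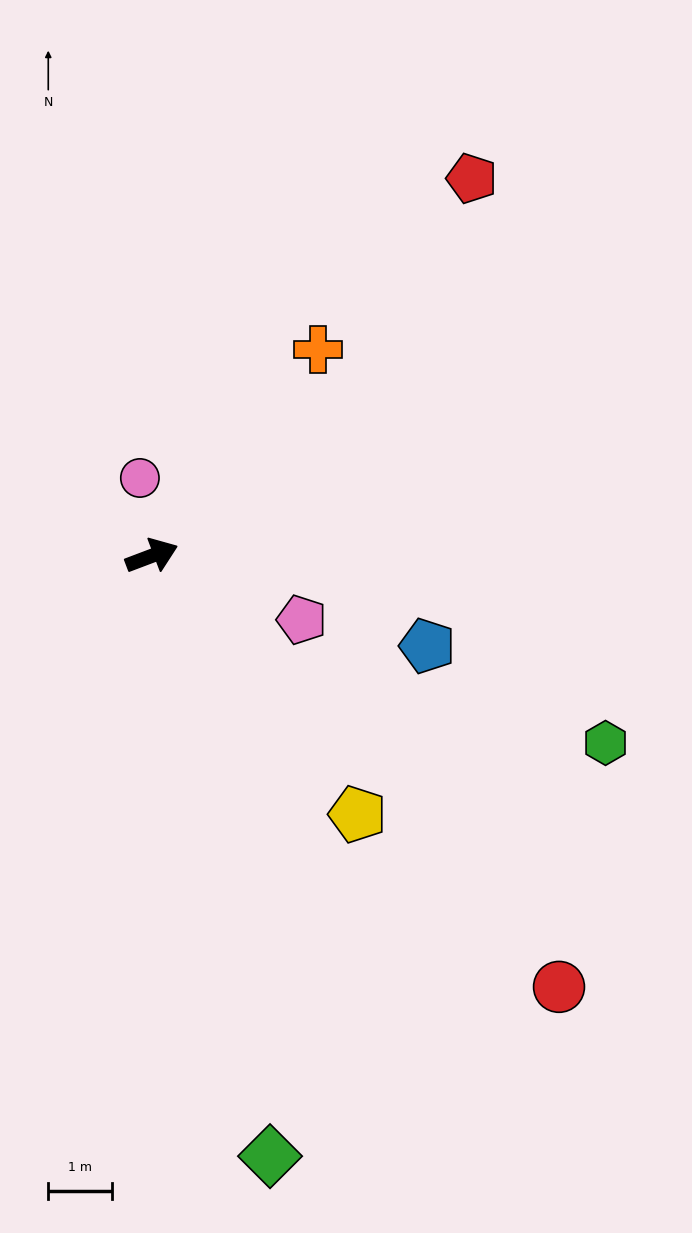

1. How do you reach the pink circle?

turn left 78°, forward 1.2 m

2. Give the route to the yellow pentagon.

turn right 72°, forward 5.2 m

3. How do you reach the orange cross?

turn left 30°, forward 4.2 m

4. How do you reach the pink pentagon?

turn right 44°, forward 2.6 m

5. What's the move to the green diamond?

turn right 100°, forward 9.6 m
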